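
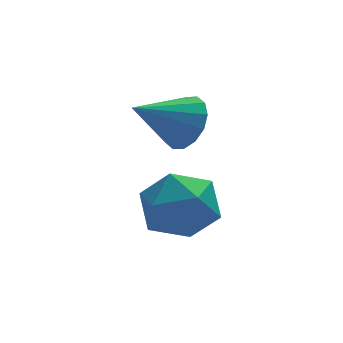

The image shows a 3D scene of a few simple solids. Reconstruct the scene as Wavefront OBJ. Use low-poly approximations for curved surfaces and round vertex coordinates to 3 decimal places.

v 1.836 1.619 1.817
v 2.533 1.04 1.001
v 0.727 -0 2.019
v 1.424 -0.579 1.203
v 1.877 -0.294 2.299
v 2.563 0.707 2.174
v 0.697 0.333 0.846
v 1.383 1.334 0.721
v 1.83 0.245 0.401
v 2.559 -0.142 1.299
v 0.701 1.182 1.721
v 1.43 0.795 2.619
v 2.48 2.985 3.117
v 2.923 3.326 3.897
v 0.92 2.755 4.103
v 2.725 3.725 3.677
v 2.461 3.926 3.307
v 2.202 3.875 2.886
v 2.018 3.585 2.526
v 1.957 3.135 2.325
v 2.037 2.644 2.336
v 2.235 2.245 2.556
v 2.499 2.045 2.927
v 2.758 2.096 3.348
v 2.942 2.386 3.707
v 3.003 2.836 3.908
f 1 12 6
f 1 6 2
f 1 2 8
f 1 8 11
f 1 11 12
f 2 6 10
f 6 12 5
f 12 11 3
f 11 8 7
f 8 2 9
f 4 10 5
f 4 5 3
f 4 3 7
f 4 7 9
f 4 9 10
f 5 10 6
f 3 5 12
f 7 3 11
f 9 7 8
f 10 9 2
f 14 13 16
f 14 16 15
f 16 13 17
f 16 17 15
f 17 13 18
f 17 18 15
f 18 13 19
f 18 19 15
f 19 13 20
f 19 20 15
f 20 13 21
f 20 21 15
f 21 13 22
f 21 22 15
f 22 13 23
f 22 23 15
f 23 13 24
f 23 24 15
f 24 13 25
f 24 25 15
f 25 13 26
f 25 26 15
f 26 13 14
f 26 14 15



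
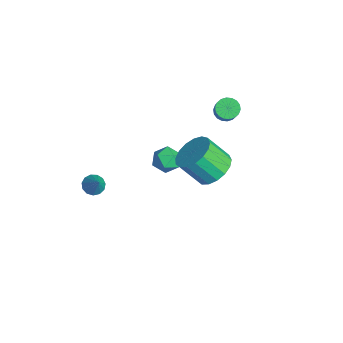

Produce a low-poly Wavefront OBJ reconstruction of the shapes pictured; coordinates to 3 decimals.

v 0.922 -0.57 3.308
v 1.265 -0.01 2.854
v 1.415 -1.49 2.546
v 1.758 -0.93 2.092
v 2.022 -1.058 2.835
v 1.717 -0.489 3.306
v 0.963 -1.011 2.094
v 0.658 -0.442 2.565
v 1.291 -0.282 2.103
v 1.945 -0.311 2.561
v 0.735 -1.189 2.839
v 1.389 -1.218 3.297
v -2.092 3.394 2.101
v -1.705 3.835 1.872
v -0.38 3.487 3.451
v -0.768 3.046 3.679
v -1.871 3.981 2.044
v -0.546 3.633 3.623
v -2.081 4.011 2.227
v -0.756 3.663 3.806
v -2.294 3.919 2.385
v -0.969 3.571 3.964
v -2.466 3.723 2.487
v -1.141 3.375 4.065
v -2.565 3.462 2.512
v -1.24 3.113 4.091
v -2.57 3.187 2.456
v -1.245 2.839 4.034
v -2.48 2.953 2.329
v -1.155 2.605 3.908
v -2.314 2.807 2.157
v -0.989 2.459 3.736
v -2.104 2.777 1.974
v -0.779 2.429 3.553
v -1.891 2.869 1.816
v -0.566 2.521 3.395
v -1.719 3.065 1.715
v -0.394 2.717 3.293
v -1.62 3.327 1.689
v -0.295 2.978 3.268
v -1.615 3.601 1.746
v -0.29 3.253 3.324
v 3.068 1.099 3.118
v 3.963 0.546 2.992
v 3.547 -0.413 4.256
v 2.652 0.141 4.382
v 4.093 0.915 3.315
v 3.677 -0.044 4.579
v 3.988 1.326 3.592
v 3.573 0.368 4.857
v 3.672 1.686 3.761
v 3.257 0.727 5.026
v 3.218 1.911 3.783
v 2.803 0.952 5.047
v 2.729 1.95 3.652
v 2.314 0.992 4.916
v 2.318 1.794 3.399
v 1.903 0.836 4.663
v 2.079 1.479 3.081
v 1.664 0.521 4.345
v 2.066 1.077 2.772
v 1.651 0.119 4.036
v 2.282 0.68 2.542
v 1.867 -0.278 3.806
v 2.679 0.379 2.444
v 2.264 -0.579 3.708
v 3.164 0.243 2.5
v 2.749 -0.715 3.765
v 3.628 0.303 2.698
v 3.212 -0.655 3.962
v -2.083 -3.589 -2.101
v -1.792 -3.108 -2.362
v -1.277 -3.511 -1.059
v -2.052 -2.974 -2.172
v -2.322 -3.035 -1.958
v -2.516 -3.273 -1.79
v -2.572 -3.61 -1.721
v -2.474 -3.941 -1.773
v -2.251 -4.161 -1.928
v -1.975 -4.199 -2.139
v -1.733 -4.043 -2.338
v -1.602 -3.744 -2.461
v -1.624 -3.395 -2.47
f 1 12 6
f 1 6 2
f 1 2 8
f 1 8 11
f 1 11 12
f 2 6 10
f 6 12 5
f 12 11 3
f 11 8 7
f 8 2 9
f 4 10 5
f 4 5 3
f 4 3 7
f 4 7 9
f 4 9 10
f 5 10 6
f 3 5 12
f 7 3 11
f 9 7 8
f 10 9 2
f 14 13 17
f 14 17 15
f 15 17 18
f 15 18 16
f 17 13 19
f 17 19 18
f 18 19 20
f 18 20 16
f 19 13 21
f 19 21 20
f 20 21 22
f 20 22 16
f 21 13 23
f 21 23 22
f 22 23 24
f 22 24 16
f 23 13 25
f 23 25 24
f 24 25 26
f 24 26 16
f 25 13 27
f 25 27 26
f 26 27 28
f 26 28 16
f 27 13 29
f 27 29 28
f 28 29 30
f 28 30 16
f 29 13 31
f 29 31 30
f 30 31 32
f 30 32 16
f 31 13 33
f 31 33 32
f 32 33 34
f 32 34 16
f 33 13 35
f 33 35 34
f 34 35 36
f 34 36 16
f 35 13 37
f 35 37 36
f 36 37 38
f 36 38 16
f 37 13 39
f 37 39 38
f 38 39 40
f 38 40 16
f 39 13 41
f 39 41 40
f 40 41 42
f 40 42 16
f 41 13 14
f 41 14 42
f 42 14 15
f 42 15 16
f 44 43 47
f 44 47 45
f 45 47 48
f 45 48 46
f 47 43 49
f 47 49 48
f 48 49 50
f 48 50 46
f 49 43 51
f 49 51 50
f 50 51 52
f 50 52 46
f 51 43 53
f 51 53 52
f 52 53 54
f 52 54 46
f 53 43 55
f 53 55 54
f 54 55 56
f 54 56 46
f 55 43 57
f 55 57 56
f 56 57 58
f 56 58 46
f 57 43 59
f 57 59 58
f 58 59 60
f 58 60 46
f 59 43 61
f 59 61 60
f 60 61 62
f 60 62 46
f 61 43 63
f 61 63 62
f 62 63 64
f 62 64 46
f 63 43 65
f 63 65 64
f 64 65 66
f 64 66 46
f 65 43 67
f 65 67 66
f 66 67 68
f 66 68 46
f 67 43 69
f 67 69 68
f 68 69 70
f 68 70 46
f 69 43 44
f 69 44 70
f 70 44 45
f 70 45 46
f 72 71 74
f 72 74 73
f 74 71 75
f 74 75 73
f 75 71 76
f 75 76 73
f 76 71 77
f 76 77 73
f 77 71 78
f 77 78 73
f 78 71 79
f 78 79 73
f 79 71 80
f 79 80 73
f 80 71 81
f 80 81 73
f 81 71 82
f 81 82 73
f 82 71 83
f 82 83 73
f 83 71 72
f 83 72 73



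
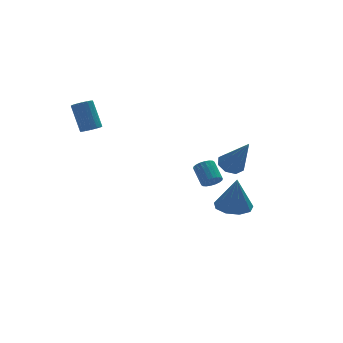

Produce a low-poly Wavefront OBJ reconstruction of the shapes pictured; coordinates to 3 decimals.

v 2.308 2.734 -2.575
v 2.677 2.496 -2.243
v 2.721 3.468 -1.594
v 2.352 3.706 -1.925
v 2.817 2.603 -2.413
v 2.861 3.575 -1.763
v 2.857 2.736 -2.615
v 2.901 3.708 -1.965
v 2.788 2.868 -2.808
v 2.832 3.84 -2.159
v 2.624 2.974 -2.956
v 2.668 3.946 -2.306
v 2.397 3.033 -3.028
v 2.441 4.005 -2.378
v 2.153 3.032 -3.01
v 2.197 4.004 -2.361
v 1.939 2.972 -2.906
v 1.983 3.944 -2.257
v 1.799 2.865 -2.737
v 1.843 3.837 -2.087
v 1.759 2.732 -2.535
v 1.803 3.704 -1.885
v 1.828 2.6 -2.341
v 1.872 3.572 -1.692
v 1.992 2.494 -2.194
v 2.036 3.466 -1.544
v 2.219 2.435 -2.122
v 2.263 3.407 -1.472
v 2.463 2.436 -2.139
v 2.507 3.408 -1.49
v -3.895 2.827 2.567
v -3.581 2.489 2.826
v -3.63 3.415 4.093
v -3.945 3.753 3.833
v -3.427 2.636 2.725
v -3.476 3.562 3.992
v -3.366 2.821 2.592
v -3.415 3.747 3.859
v -3.41 3.007 2.454
v -3.459 3.933 3.721
v -3.55 3.158 2.338
v -3.599 4.084 3.605
v -3.758 3.243 2.268
v -3.808 4.169 3.535
v -3.994 3.246 2.257
v -4.043 4.172 3.524
v -4.21 3.165 2.307
v -4.259 4.091 3.574
v -4.364 3.018 2.408
v -4.413 3.944 3.675
v -4.425 2.833 2.541
v -4.474 3.759 3.808
v -4.381 2.647 2.679
v -4.43 3.573 3.946
v -4.241 2.496 2.795
v -4.29 3.422 4.062
v -4.032 2.411 2.865
v -4.082 3.337 4.132
v -3.797 2.408 2.876
v -3.846 3.334 4.143
v 0.641 -2.614 -0.802
v 1.095 -1.837 -0.814
v 0.779 -2.666 0.922
v 0.492 -1.727 -0.763
v -0.042 -2.032 -0.73
v -0.256 -2.61 -0.73
v -0.05 -3.189 -0.764
v 0.479 -3.499 -0.816
v 1.084 -3.395 -0.861
v 1.482 -2.925 -0.878
v 1.486 -2.31 -0.86
v 1.369 -0.959 0.892
v 1.802 -1.371 0.567
v 1.691 -2.041 2.688
v 2.039 -0.957 0.774
v 1.884 -0.544 1.051
v 1.428 -0.374 1.234
v 0.937 -0.548 1.218
v 0.7 -0.962 1.011
v 0.855 -1.375 0.734
v 1.311 -1.544 0.551
f 2 1 5
f 2 5 3
f 3 5 6
f 3 6 4
f 5 1 7
f 5 7 6
f 6 7 8
f 6 8 4
f 7 1 9
f 7 9 8
f 8 9 10
f 8 10 4
f 9 1 11
f 9 11 10
f 10 11 12
f 10 12 4
f 11 1 13
f 11 13 12
f 12 13 14
f 12 14 4
f 13 1 15
f 13 15 14
f 14 15 16
f 14 16 4
f 15 1 17
f 15 17 16
f 16 17 18
f 16 18 4
f 17 1 19
f 17 19 18
f 18 19 20
f 18 20 4
f 19 1 21
f 19 21 20
f 20 21 22
f 20 22 4
f 21 1 23
f 21 23 22
f 22 23 24
f 22 24 4
f 23 1 25
f 23 25 24
f 24 25 26
f 24 26 4
f 25 1 27
f 25 27 26
f 26 27 28
f 26 28 4
f 27 1 29
f 27 29 28
f 28 29 30
f 28 30 4
f 29 1 2
f 29 2 30
f 30 2 3
f 30 3 4
f 32 31 35
f 32 35 33
f 33 35 36
f 33 36 34
f 35 31 37
f 35 37 36
f 36 37 38
f 36 38 34
f 37 31 39
f 37 39 38
f 38 39 40
f 38 40 34
f 39 31 41
f 39 41 40
f 40 41 42
f 40 42 34
f 41 31 43
f 41 43 42
f 42 43 44
f 42 44 34
f 43 31 45
f 43 45 44
f 44 45 46
f 44 46 34
f 45 31 47
f 45 47 46
f 46 47 48
f 46 48 34
f 47 31 49
f 47 49 48
f 48 49 50
f 48 50 34
f 49 31 51
f 49 51 50
f 50 51 52
f 50 52 34
f 51 31 53
f 51 53 52
f 52 53 54
f 52 54 34
f 53 31 55
f 53 55 54
f 54 55 56
f 54 56 34
f 55 31 57
f 55 57 56
f 56 57 58
f 56 58 34
f 57 31 59
f 57 59 58
f 58 59 60
f 58 60 34
f 59 31 32
f 59 32 60
f 60 32 33
f 60 33 34
f 62 61 64
f 62 64 63
f 64 61 65
f 64 65 63
f 65 61 66
f 65 66 63
f 66 61 67
f 66 67 63
f 67 61 68
f 67 68 63
f 68 61 69
f 68 69 63
f 69 61 70
f 69 70 63
f 70 61 71
f 70 71 63
f 71 61 62
f 71 62 63
f 73 72 75
f 73 75 74
f 75 72 76
f 75 76 74
f 76 72 77
f 76 77 74
f 77 72 78
f 77 78 74
f 78 72 79
f 78 79 74
f 79 72 80
f 79 80 74
f 80 72 81
f 80 81 74
f 81 72 73
f 81 73 74



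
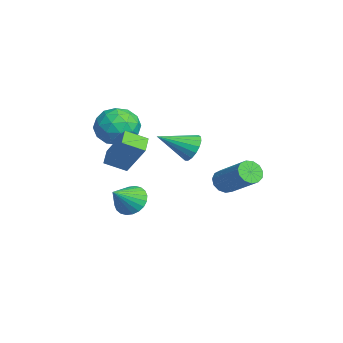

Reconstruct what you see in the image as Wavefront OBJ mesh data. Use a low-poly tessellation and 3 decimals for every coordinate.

v -3.245 -2.725 -2.171
v -2.588 -2.718 -2.71
v -2.495 -3.595 -1.269
v -2.516 -2.457 -2.518
v -2.556 -2.237 -2.273
v -2.701 -2.092 -2.012
v -2.928 -2.042 -1.776
v -3.204 -2.097 -1.6
v -3.486 -2.248 -1.51
v -3.731 -2.471 -1.522
v -3.902 -2.732 -1.632
v -3.973 -2.993 -1.824
v -3.933 -3.213 -2.069
v -3.789 -3.359 -2.33
v -3.561 -3.408 -2.566
v -3.286 -3.353 -2.742
v -3.004 -3.203 -2.832
v -2.759 -2.98 -2.82
v -4.029 -2.32 2.586
v -3.115 -2.645 2.059
v -4.885 -3.775 2.001
v -3.971 -4.1 1.474
v -4.003 -4.106 2.577
v -3.474 -3.207 2.939
v -4.526 -3.213 1.121
v -3.997 -2.314 1.483
v -3.422 -3.197 1.153
v -3.099 -3.749 2.053
v -4.901 -2.671 2.007
v -4.578 -3.223 2.907
v -3.497 -2.355 2.374
v -4.503 -4.065 1.686
v -4.522 -4.069 2.335
v -3.985 -4.26 2.025
v -3.708 -2.685 2.891
v -3.171 -2.876 2.581
v -3.693 -3.735 2.886
v -4.829 -3.544 1.479
v -4.292 -3.735 1.169
v -4.015 -2.16 2.035
v -3.478 -2.351 1.725
v -4.307 -2.685 1.174
v -3.14 -2.871 1.532
v -3.643 -3.726 1.188
v -3.969 -3.204 0.98
v -3.659 -2.676 1.193
v -2.951 -3.195 2.061
v -3.453 -4.05 1.717
v -3.472 -4.054 2.365
v -3.162 -3.525 2.578
v -3.131 -3.519 1.528
v -4.547 -2.37 2.343
v -5.049 -3.225 1.999
v -4.838 -2.895 1.482
v -4.528 -2.366 1.695
v -4.357 -2.694 2.872
v -4.86 -3.549 2.528
v -4.341 -3.744 2.867
v -4.031 -3.216 3.08
v -4.869 -2.901 2.532
v -0.46 -0.437 2.026
v -0.075 -0.132 2.58
v -0.4 -1.943 2.814
v -0.413 -0.093 2.68
v -0.761 -0.133 2.63
v -1.04 -0.243 2.442
v -1.187 -0.397 2.159
v -1.167 -0.56 1.845
v -0.985 -0.695 1.573
v -0.683 -0.772 1.405
v -0.329 -0.771 1.379
v -0.006 -0.694 1.501
v 0.213 -0.558 1.744
v 0.278 -0.395 2.051
v 0.174 -0.241 2.353
v 1.262 -3.379 1.617
v 1.202 -4.326 2.09
v 0.468 -3.16 1.954
v 0.407 -4.107 2.426
v 2.053 -2.713 3.054
v 1.992 -3.66 3.526
v 1.258 -2.494 3.39
v 1.198 -3.441 3.863
v -0.558 0.948 -0.056
v -0.152 0.921 -0.537
v 1.223 1.765 0.575
v 0.818 1.792 1.056
v -0.32 1.232 -0.566
v 1.055 2.076 0.547
v -0.564 1.453 -0.432
v 0.812 2.297 0.68
v -0.805 1.514 -0.18
v 0.57 2.358 0.933
v -0.968 1.395 0.112
v 0.407 2.239 1.225
v -1.001 1.134 0.351
v 0.374 1.978 1.463
v -0.893 0.814 0.46
v 0.482 1.658 1.572
v -0.678 0.536 0.405
v 0.697 1.381 1.518
v -0.426 0.39 0.204
v 0.95 1.234 1.317
v -0.215 0.42 -0.08
v 1.161 1.264 1.033
v -0.113 0.618 -0.356
v 1.263 1.462 0.756
f 2 1 4
f 2 4 3
f 4 1 5
f 4 5 3
f 5 1 6
f 5 6 3
f 6 1 7
f 6 7 3
f 7 1 8
f 7 8 3
f 8 1 9
f 8 9 3
f 9 1 10
f 9 10 3
f 10 1 11
f 10 11 3
f 11 1 12
f 11 12 3
f 12 1 13
f 12 13 3
f 13 1 14
f 13 14 3
f 14 1 15
f 14 15 3
f 15 1 16
f 15 16 3
f 16 1 17
f 16 17 3
f 17 1 18
f 17 18 3
f 18 1 2
f 18 2 3
f 19 56 35
f 56 30 59
f 35 59 24
f 56 59 35
f 19 35 31
f 35 24 36
f 31 36 20
f 35 36 31
f 19 31 40
f 31 20 41
f 40 41 26
f 31 41 40
f 19 40 52
f 40 26 55
f 52 55 29
f 40 55 52
f 19 52 56
f 52 29 60
f 56 60 30
f 52 60 56
f 20 36 47
f 36 24 50
f 47 50 28
f 36 50 47
f 24 59 37
f 59 30 58
f 37 58 23
f 59 58 37
f 30 60 57
f 60 29 53
f 57 53 21
f 60 53 57
f 29 55 54
f 55 26 42
f 54 42 25
f 55 42 54
f 26 41 46
f 41 20 43
f 46 43 27
f 41 43 46
f 22 48 34
f 48 28 49
f 34 49 23
f 48 49 34
f 22 34 32
f 34 23 33
f 32 33 21
f 34 33 32
f 22 32 39
f 32 21 38
f 39 38 25
f 32 38 39
f 22 39 44
f 39 25 45
f 44 45 27
f 39 45 44
f 22 44 48
f 44 27 51
f 48 51 28
f 44 51 48
f 23 49 37
f 49 28 50
f 37 50 24
f 49 50 37
f 21 33 57
f 33 23 58
f 57 58 30
f 33 58 57
f 25 38 54
f 38 21 53
f 54 53 29
f 38 53 54
f 27 45 46
f 45 25 42
f 46 42 26
f 45 42 46
f 28 51 47
f 51 27 43
f 47 43 20
f 51 43 47
f 62 61 64
f 62 64 63
f 64 61 65
f 64 65 63
f 65 61 66
f 65 66 63
f 66 61 67
f 66 67 63
f 67 61 68
f 67 68 63
f 68 61 69
f 68 69 63
f 69 61 70
f 69 70 63
f 70 61 71
f 70 71 63
f 71 61 72
f 71 72 63
f 72 61 73
f 72 73 63
f 73 61 74
f 73 74 63
f 74 61 75
f 74 75 63
f 75 61 62
f 75 62 63
f 77 79 76
f 80 77 76
f 76 79 78
f 78 80 76
f 77 83 79
f 81 77 80
f 81 83 77
f 79 83 78
f 82 80 78
f 78 83 82
f 82 81 80
f 83 81 82
f 85 84 88
f 85 88 86
f 86 88 89
f 86 89 87
f 88 84 90
f 88 90 89
f 89 90 91
f 89 91 87
f 90 84 92
f 90 92 91
f 91 92 93
f 91 93 87
f 92 84 94
f 92 94 93
f 93 94 95
f 93 95 87
f 94 84 96
f 94 96 95
f 95 96 97
f 95 97 87
f 96 84 98
f 96 98 97
f 97 98 99
f 97 99 87
f 98 84 100
f 98 100 99
f 99 100 101
f 99 101 87
f 100 84 102
f 100 102 101
f 101 102 103
f 101 103 87
f 102 84 104
f 102 104 103
f 103 104 105
f 103 105 87
f 104 84 106
f 104 106 105
f 105 106 107
f 105 107 87
f 106 84 85
f 106 85 107
f 107 85 86
f 107 86 87



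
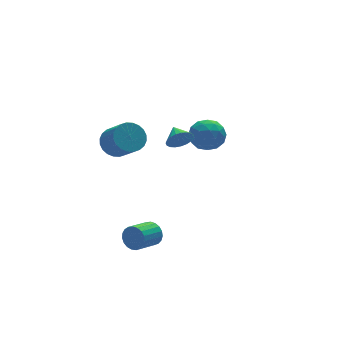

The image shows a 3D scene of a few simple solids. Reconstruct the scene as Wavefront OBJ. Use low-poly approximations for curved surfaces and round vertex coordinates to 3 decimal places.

v -2.624 -3.308 -2.368
v -2.289 -3.569 -1.762
v -3.542 -4.114 -1.306
v -3.876 -3.852 -1.912
v -2.378 -3.289 -1.67
v -3.631 -3.834 -1.214
v -2.509 -3.012 -1.699
v -3.761 -3.557 -1.243
v -2.659 -2.786 -1.844
v -3.912 -3.331 -1.388
v -2.804 -2.651 -2.079
v -4.057 -3.195 -1.623
v -2.917 -2.629 -2.365
v -4.17 -3.173 -1.909
v -2.98 -2.724 -2.65
v -4.233 -3.268 -2.194
v -2.981 -2.92 -2.887
v -4.234 -3.465 -2.431
v -2.92 -3.184 -3.034
v -4.173 -3.728 -2.579
v -2.808 -3.468 -3.066
v -4.061 -4.013 -2.61
v -2.664 -3.725 -2.978
v -3.917 -4.27 -2.522
v -2.513 -3.91 -2.783
v -3.766 -4.455 -2.327
v -2.381 -3.991 -2.517
v -3.634 -4.535 -2.061
v -2.291 -3.953 -2.225
v -3.544 -4.498 -1.769
v -2.259 -3.804 -1.958
v -3.512 -4.349 -1.502
v 0.255 -0.746 2.3
v 0.738 -0.574 1.713
v 0.345 0.226 2.66
v 0.449 -0.5 1.586
v 0.126 -0.469 1.583
v -0.175 -0.485 1.704
v -0.401 -0.547 1.928
v -0.514 -0.643 2.216
v -0.494 -0.757 2.519
v -0.345 -0.869 2.784
v -0.092 -0.96 2.966
v 0.221 -1.013 3.032
v 0.54 -1.021 2.972
v 0.809 -0.981 2.796
v 0.983 -0.9 2.534
v 1.03 -0.793 2.232
v 0.944 -0.677 1.941
v 3.193 3.296 -1.109
v 3.924 3.544 -0.319
v 3.176 1.596 -0.561
v 3.907 1.844 0.229
v 2.875 2.232 0.29
v 2.886 3.283 -0.049
v 4.214 1.857 -0.831
v 4.225 2.908 -1.17
v 4.555 2.655 -0.148
v 3.727 2.886 0.545
v 3.373 2.254 -1.425
v 2.545 2.485 -0.732
v 3.56 3.569 -0.762
v 3.54 1.571 -0.118
v 2.934 1.799 -0.082
v 3.363 1.945 0.383
v 2.949 3.416 -0.603
v 3.379 3.561 -0.139
v 2.763 2.79 0.219
v 3.721 1.579 -0.741
v 4.151 1.724 -0.277
v 3.737 3.195 -1.263
v 4.166 3.341 -0.798
v 4.337 2.35 -1.099
v 4.36 3.192 -0.197
v 4.351 2.193 0.125
v 4.531 2.201 -0.498
v 4.537 2.818 -0.697
v 3.874 3.328 0.21
v 3.864 2.329 0.533
v 3.258 2.557 0.568
v 3.264 3.175 0.369
v 4.245 2.806 0.311
v 3.236 2.811 -1.413
v 3.226 1.812 -1.09
v 3.836 1.965 -1.249
v 3.842 2.583 -1.448
v 2.749 2.947 -1.005
v 2.74 1.948 -0.683
v 2.563 2.322 -0.183
v 2.569 2.939 -0.382
v 2.855 2.334 -1.191
v -2.222 1.82 1.242
v -1.275 1.848 1.089
v -1.051 0.567 2.245
v -1.998 0.54 2.398
v -1.311 2.094 1.368
v -1.087 0.814 2.525
v -1.485 2.299 1.629
v -1.262 1.018 2.786
v -1.772 2.431 1.83
v -1.548 1.15 2.987
v -2.128 2.47 1.942
v -1.904 1.189 3.099
v -2.497 2.41 1.947
v -2.273 1.129 3.104
v -2.825 2.26 1.845
v -2.601 0.98 3.002
v -3.061 2.043 1.651
v -2.837 0.763 2.808
v -3.169 1.793 1.395
v -2.945 0.512 2.551
v -3.133 1.546 1.115
v -2.909 0.266 2.272
v -2.958 1.342 0.854
v -2.735 0.061 2.011
v -2.672 1.21 0.653
v -2.448 -0.071 1.81
v -2.316 1.171 0.541
v -2.092 -0.11 1.698
v -1.947 1.231 0.536
v -1.723 -0.05 1.693
v -1.619 1.38 0.638
v -1.395 0.1 1.795
v -1.383 1.597 0.832
v -1.159 0.317 1.989
f 2 1 5
f 2 5 3
f 3 5 6
f 3 6 4
f 5 1 7
f 5 7 6
f 6 7 8
f 6 8 4
f 7 1 9
f 7 9 8
f 8 9 10
f 8 10 4
f 9 1 11
f 9 11 10
f 10 11 12
f 10 12 4
f 11 1 13
f 11 13 12
f 12 13 14
f 12 14 4
f 13 1 15
f 13 15 14
f 14 15 16
f 14 16 4
f 15 1 17
f 15 17 16
f 16 17 18
f 16 18 4
f 17 1 19
f 17 19 18
f 18 19 20
f 18 20 4
f 19 1 21
f 19 21 20
f 20 21 22
f 20 22 4
f 21 1 23
f 21 23 22
f 22 23 24
f 22 24 4
f 23 1 25
f 23 25 24
f 24 25 26
f 24 26 4
f 25 1 27
f 25 27 26
f 26 27 28
f 26 28 4
f 27 1 29
f 27 29 28
f 28 29 30
f 28 30 4
f 29 1 31
f 29 31 30
f 30 31 32
f 30 32 4
f 31 1 2
f 31 2 32
f 32 2 3
f 32 3 4
f 34 33 36
f 34 36 35
f 36 33 37
f 36 37 35
f 37 33 38
f 37 38 35
f 38 33 39
f 38 39 35
f 39 33 40
f 39 40 35
f 40 33 41
f 40 41 35
f 41 33 42
f 41 42 35
f 42 33 43
f 42 43 35
f 43 33 44
f 43 44 35
f 44 33 45
f 44 45 35
f 45 33 46
f 45 46 35
f 46 33 47
f 46 47 35
f 47 33 48
f 47 48 35
f 48 33 49
f 48 49 35
f 49 33 34
f 49 34 35
f 50 87 66
f 87 61 90
f 66 90 55
f 87 90 66
f 50 66 62
f 66 55 67
f 62 67 51
f 66 67 62
f 50 62 71
f 62 51 72
f 71 72 57
f 62 72 71
f 50 71 83
f 71 57 86
f 83 86 60
f 71 86 83
f 50 83 87
f 83 60 91
f 87 91 61
f 83 91 87
f 51 67 78
f 67 55 81
f 78 81 59
f 67 81 78
f 55 90 68
f 90 61 89
f 68 89 54
f 90 89 68
f 61 91 88
f 91 60 84
f 88 84 52
f 91 84 88
f 60 86 85
f 86 57 73
f 85 73 56
f 86 73 85
f 57 72 77
f 72 51 74
f 77 74 58
f 72 74 77
f 53 79 65
f 79 59 80
f 65 80 54
f 79 80 65
f 53 65 63
f 65 54 64
f 63 64 52
f 65 64 63
f 53 63 70
f 63 52 69
f 70 69 56
f 63 69 70
f 53 70 75
f 70 56 76
f 75 76 58
f 70 76 75
f 53 75 79
f 75 58 82
f 79 82 59
f 75 82 79
f 54 80 68
f 80 59 81
f 68 81 55
f 80 81 68
f 52 64 88
f 64 54 89
f 88 89 61
f 64 89 88
f 56 69 85
f 69 52 84
f 85 84 60
f 69 84 85
f 58 76 77
f 76 56 73
f 77 73 57
f 76 73 77
f 59 82 78
f 82 58 74
f 78 74 51
f 82 74 78
f 93 92 96
f 93 96 94
f 94 96 97
f 94 97 95
f 96 92 98
f 96 98 97
f 97 98 99
f 97 99 95
f 98 92 100
f 98 100 99
f 99 100 101
f 99 101 95
f 100 92 102
f 100 102 101
f 101 102 103
f 101 103 95
f 102 92 104
f 102 104 103
f 103 104 105
f 103 105 95
f 104 92 106
f 104 106 105
f 105 106 107
f 105 107 95
f 106 92 108
f 106 108 107
f 107 108 109
f 107 109 95
f 108 92 110
f 108 110 109
f 109 110 111
f 109 111 95
f 110 92 112
f 110 112 111
f 111 112 113
f 111 113 95
f 112 92 114
f 112 114 113
f 113 114 115
f 113 115 95
f 114 92 116
f 114 116 115
f 115 116 117
f 115 117 95
f 116 92 118
f 116 118 117
f 117 118 119
f 117 119 95
f 118 92 120
f 118 120 119
f 119 120 121
f 119 121 95
f 120 92 122
f 120 122 121
f 121 122 123
f 121 123 95
f 122 92 124
f 122 124 123
f 123 124 125
f 123 125 95
f 124 92 93
f 124 93 125
f 125 93 94
f 125 94 95



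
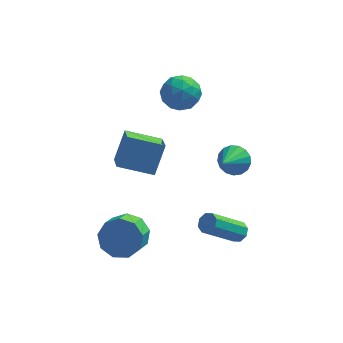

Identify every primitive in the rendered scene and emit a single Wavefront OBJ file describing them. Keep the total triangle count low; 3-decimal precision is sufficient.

v 1.555 2.484 -1.908
v 1.9 1.944 -2.42
v 1.025 1.296 -1.012
v 2.182 2.018 -2.157
v 2.32 2.198 -1.836
v 2.283 2.443 -1.533
v 2.079 2.698 -1.315
v 1.755 2.904 -1.233
v 1.385 3.014 -1.306
v 1.054 3.003 -1.517
v 0.838 2.872 -1.817
v 0.786 2.653 -2.139
v 0.91 2.395 -2.407
v 1.182 2.158 -2.561
v 1.539 1.995 -2.566
v 1.802 -1.369 -3.339
v 2.026 -1.054 -2.962
v 0.642 -1.816 -1.504
v 0.418 -2.131 -1.881
v 1.715 -0.867 -3.16
v 0.331 -1.629 -1.701
v 1.454 -0.974 -3.463
v 0.071 -1.736 -2.004
v 1.398 -1.313 -3.693
v 0.014 -2.075 -2.235
v 1.578 -1.684 -3.716
v 0.194 -2.446 -2.258
v 1.889 -1.871 -3.519
v 0.505 -2.633 -2.06
v 2.149 -1.764 -3.216
v 0.766 -2.526 -1.757
v 2.206 -1.425 -2.985
v 0.822 -2.187 -1.527
v -3.142 -1.078 -3.941
v -2.14 -1.123 -3.629
v -2.397 -2.127 -2.948
v -3.398 -2.082 -3.259
v -2.52 -0.717 -3.175
v -2.777 -1.721 -2.494
v -3.191 -0.48 -3.079
v -3.448 -1.484 -2.398
v -3.839 -0.523 -3.386
v -4.096 -1.527 -2.705
v -4.161 -0.825 -3.953
v -4.418 -1.829 -3.271
v -4.005 -1.246 -4.514
v -4.262 -2.25 -3.833
v -3.446 -1.588 -4.807
v -3.703 -2.592 -4.126
v -2.744 -1.691 -4.694
v -3.001 -2.695 -4.013
v -2.228 -1.508 -4.229
v -2.485 -2.512 -3.548
v -1.39 4.738 1.778
v -0.579 4.638 1.186
v -1.281 3.162 2.194
v -0.47 3.062 1.602
v -0.413 3.612 2.446
v -0.481 4.586 2.189
v -1.379 3.214 1.191
v -1.447 4.188 0.934
v -0.572 3.696 0.823
v 0.025 3.942 1.599
v -1.885 3.858 1.781
v -1.288 4.104 2.557
v -0.994 4.826 1.445
v -0.866 2.974 1.935
v -0.833 3.297 2.431
v -0.356 3.238 2.083
v -0.936 4.796 2.035
v -0.46 4.737 1.687
v -0.362 4.134 2.428
v -1.4 3.063 1.693
v -0.924 3.004 1.345
v -1.504 4.562 1.297
v -1.027 4.503 0.949
v -1.498 3.666 0.952
v -0.513 4.214 0.884
v -0.449 3.287 1.129
v -0.984 3.377 0.887
v -1.023 3.949 0.736
v -0.162 4.358 1.34
v -0.098 3.432 1.585
v -0.065 3.756 2.081
v -0.105 4.328 1.93
v -0.158 3.805 1.127
v -1.762 4.368 1.795
v -1.698 3.442 2.04
v -1.755 3.472 1.45
v -1.795 4.044 1.299
v -1.411 4.513 2.251
v -1.347 3.586 2.496
v -0.837 3.851 2.644
v -0.876 4.423 2.493
v -1.702 3.995 2.253
v -3.897 2.019 -1.574
v -3.703 0.828 -0.904
v -3.441 2.862 -0.206
v -3.246 1.671 0.463
v -2.194 1.989 -2.123
v -1.999 0.798 -1.454
v -1.737 2.832 -0.756
v -1.543 1.641 -0.086
f 2 1 4
f 2 4 3
f 4 1 5
f 4 5 3
f 5 1 6
f 5 6 3
f 6 1 7
f 6 7 3
f 7 1 8
f 7 8 3
f 8 1 9
f 8 9 3
f 9 1 10
f 9 10 3
f 10 1 11
f 10 11 3
f 11 1 12
f 11 12 3
f 12 1 13
f 12 13 3
f 13 1 14
f 13 14 3
f 14 1 15
f 14 15 3
f 15 1 2
f 15 2 3
f 17 16 20
f 17 20 18
f 18 20 21
f 18 21 19
f 20 16 22
f 20 22 21
f 21 22 23
f 21 23 19
f 22 16 24
f 22 24 23
f 23 24 25
f 23 25 19
f 24 16 26
f 24 26 25
f 25 26 27
f 25 27 19
f 26 16 28
f 26 28 27
f 27 28 29
f 27 29 19
f 28 16 30
f 28 30 29
f 29 30 31
f 29 31 19
f 30 16 32
f 30 32 31
f 31 32 33
f 31 33 19
f 32 16 17
f 32 17 33
f 33 17 18
f 33 18 19
f 35 34 38
f 35 38 36
f 36 38 39
f 36 39 37
f 38 34 40
f 38 40 39
f 39 40 41
f 39 41 37
f 40 34 42
f 40 42 41
f 41 42 43
f 41 43 37
f 42 34 44
f 42 44 43
f 43 44 45
f 43 45 37
f 44 34 46
f 44 46 45
f 45 46 47
f 45 47 37
f 46 34 48
f 46 48 47
f 47 48 49
f 47 49 37
f 48 34 50
f 48 50 49
f 49 50 51
f 49 51 37
f 50 34 52
f 50 52 51
f 51 52 53
f 51 53 37
f 52 34 35
f 52 35 53
f 53 35 36
f 53 36 37
f 54 91 70
f 91 65 94
f 70 94 59
f 91 94 70
f 54 70 66
f 70 59 71
f 66 71 55
f 70 71 66
f 54 66 75
f 66 55 76
f 75 76 61
f 66 76 75
f 54 75 87
f 75 61 90
f 87 90 64
f 75 90 87
f 54 87 91
f 87 64 95
f 91 95 65
f 87 95 91
f 55 71 82
f 71 59 85
f 82 85 63
f 71 85 82
f 59 94 72
f 94 65 93
f 72 93 58
f 94 93 72
f 65 95 92
f 95 64 88
f 92 88 56
f 95 88 92
f 64 90 89
f 90 61 77
f 89 77 60
f 90 77 89
f 61 76 81
f 76 55 78
f 81 78 62
f 76 78 81
f 57 83 69
f 83 63 84
f 69 84 58
f 83 84 69
f 57 69 67
f 69 58 68
f 67 68 56
f 69 68 67
f 57 67 74
f 67 56 73
f 74 73 60
f 67 73 74
f 57 74 79
f 74 60 80
f 79 80 62
f 74 80 79
f 57 79 83
f 79 62 86
f 83 86 63
f 79 86 83
f 58 84 72
f 84 63 85
f 72 85 59
f 84 85 72
f 56 68 92
f 68 58 93
f 92 93 65
f 68 93 92
f 60 73 89
f 73 56 88
f 89 88 64
f 73 88 89
f 62 80 81
f 80 60 77
f 81 77 61
f 80 77 81
f 63 86 82
f 86 62 78
f 82 78 55
f 86 78 82
f 97 99 96
f 100 97 96
f 96 99 98
f 98 100 96
f 97 103 99
f 101 97 100
f 101 103 97
f 99 103 98
f 102 100 98
f 98 103 102
f 102 101 100
f 103 101 102



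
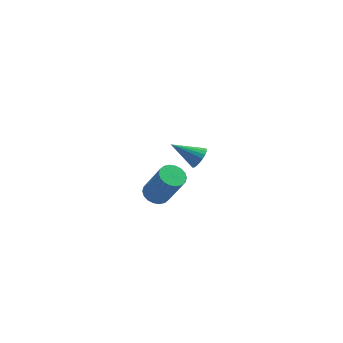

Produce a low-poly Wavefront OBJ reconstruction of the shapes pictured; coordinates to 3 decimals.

v -2.39 1.167 1.779
v -2.125 1.147 2.203
v -3.45 1.113 2.441
v -2.151 1.352 2.178
v -2.219 1.525 2.084
v -2.316 1.636 1.937
v -2.426 1.666 1.763
v -2.53 1.609 1.592
v -2.609 1.476 1.453
v -2.651 1.29 1.371
v -2.648 1.082 1.359
v -2.6 0.89 1.42
v -2.516 0.745 1.543
v -2.41 0.673 1.707
v -2.301 0.686 1.884
v -2.207 0.783 2.042
v -2.145 0.946 2.155
v -3.159 -3.388 3.11
v -2.793 -3.042 3.033
v -2.135 -3.445 4.354
v -2.501 -3.792 4.43
v -2.95 -2.925 3.147
v -2.292 -3.328 4.468
v -3.149 -2.899 3.254
v -2.491 -3.303 4.575
v -3.35 -2.971 3.332
v -2.691 -3.374 4.653
v -3.513 -3.125 3.366
v -2.854 -3.528 4.687
v -3.606 -3.332 3.35
v -2.947 -3.735 4.67
v -3.61 -3.549 3.285
v -2.952 -3.952 4.606
v -3.525 -3.735 3.186
v -2.867 -4.138 4.507
v -3.368 -3.852 3.072
v -2.71 -4.255 4.393
v -3.169 -3.877 2.965
v -2.511 -4.281 4.286
v -2.969 -3.806 2.887
v -2.31 -4.209 4.208
v -2.806 -3.652 2.853
v -2.147 -4.055 4.174
v -2.713 -3.445 2.87
v -2.054 -3.848 4.19
v -2.708 -3.228 2.934
v -2.05 -3.631 4.255
f 2 1 4
f 2 4 3
f 4 1 5
f 4 5 3
f 5 1 6
f 5 6 3
f 6 1 7
f 6 7 3
f 7 1 8
f 7 8 3
f 8 1 9
f 8 9 3
f 9 1 10
f 9 10 3
f 10 1 11
f 10 11 3
f 11 1 12
f 11 12 3
f 12 1 13
f 12 13 3
f 13 1 14
f 13 14 3
f 14 1 15
f 14 15 3
f 15 1 16
f 15 16 3
f 16 1 17
f 16 17 3
f 17 1 2
f 17 2 3
f 19 18 22
f 19 22 20
f 20 22 23
f 20 23 21
f 22 18 24
f 22 24 23
f 23 24 25
f 23 25 21
f 24 18 26
f 24 26 25
f 25 26 27
f 25 27 21
f 26 18 28
f 26 28 27
f 27 28 29
f 27 29 21
f 28 18 30
f 28 30 29
f 29 30 31
f 29 31 21
f 30 18 32
f 30 32 31
f 31 32 33
f 31 33 21
f 32 18 34
f 32 34 33
f 33 34 35
f 33 35 21
f 34 18 36
f 34 36 35
f 35 36 37
f 35 37 21
f 36 18 38
f 36 38 37
f 37 38 39
f 37 39 21
f 38 18 40
f 38 40 39
f 39 40 41
f 39 41 21
f 40 18 42
f 40 42 41
f 41 42 43
f 41 43 21
f 42 18 44
f 42 44 43
f 43 44 45
f 43 45 21
f 44 18 46
f 44 46 45
f 45 46 47
f 45 47 21
f 46 18 19
f 46 19 47
f 47 19 20
f 47 20 21



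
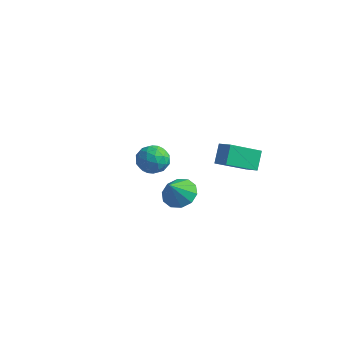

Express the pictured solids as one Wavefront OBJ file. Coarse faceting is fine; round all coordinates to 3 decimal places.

v -3.345 4.328 -3.326
v -2.556 3.809 -3.002
v -4.164 2.951 -3.538
v -3.375 2.432 -3.214
v -3.892 3.004 -2.579
v -3.386 3.855 -2.448
v -3.334 2.905 -4.092
v -2.828 3.756 -3.961
v -2.549 2.929 -3.475
v -2.894 2.99 -2.54
v -3.826 3.77 -4
v -4.171 3.831 -3.065
v -2.879 4.189 -3.146
v -3.841 2.571 -3.394
v -4.145 2.907 -3.021
v -3.681 2.602 -2.83
v -3.366 4.217 -2.82
v -2.902 3.911 -2.629
v -3.688 3.438 -2.38
v -3.818 2.849 -3.911
v -3.354 2.543 -3.72
v -3.039 4.158 -3.71
v -2.575 3.853 -3.519
v -3.032 3.322 -4.16
v -2.411 3.367 -3.233
v -2.892 2.558 -3.357
v -2.868 2.836 -3.874
v -2.571 3.336 -3.797
v -2.613 3.403 -2.683
v -3.095 2.594 -2.808
v -3.399 2.93 -2.434
v -3.101 3.43 -2.357
v -2.609 2.886 -2.961
v -3.625 4.166 -3.732
v -4.107 3.357 -3.857
v -3.619 3.33 -4.183
v -3.321 3.83 -4.106
v -3.828 4.202 -3.183
v -4.309 3.393 -3.307
v -4.149 3.424 -2.743
v -3.852 3.924 -2.666
v -4.111 3.874 -3.579
v 2.739 1.029 0.622
v 2.428 1.761 1.56
v 3.463 2.667 -0.416
v 3.151 3.399 0.522
v 3.569 0.901 0.998
v 3.257 1.633 1.936
v 4.292 2.539 -0.04
v 3.981 3.271 0.898
v 2.043 -0.858 -0.91
v 2.548 -0.193 -0.436
v 2.077 -1.682 0.21
v 1.972 -0.088 -0.341
v 1.423 -0.277 -0.463
v 1.111 -0.688 -0.755
v 1.154 -1.164 -1.107
v 1.537 -1.523 -1.383
v 2.114 -1.628 -1.478
v 2.663 -1.439 -1.356
v 2.975 -1.028 -1.064
v 2.931 -0.552 -0.712
f 1 38 17
f 38 12 41
f 17 41 6
f 38 41 17
f 1 17 13
f 17 6 18
f 13 18 2
f 17 18 13
f 1 13 22
f 13 2 23
f 22 23 8
f 13 23 22
f 1 22 34
f 22 8 37
f 34 37 11
f 22 37 34
f 1 34 38
f 34 11 42
f 38 42 12
f 34 42 38
f 2 18 29
f 18 6 32
f 29 32 10
f 18 32 29
f 6 41 19
f 41 12 40
f 19 40 5
f 41 40 19
f 12 42 39
f 42 11 35
f 39 35 3
f 42 35 39
f 11 37 36
f 37 8 24
f 36 24 7
f 37 24 36
f 8 23 28
f 23 2 25
f 28 25 9
f 23 25 28
f 4 30 16
f 30 10 31
f 16 31 5
f 30 31 16
f 4 16 14
f 16 5 15
f 14 15 3
f 16 15 14
f 4 14 21
f 14 3 20
f 21 20 7
f 14 20 21
f 4 21 26
f 21 7 27
f 26 27 9
f 21 27 26
f 4 26 30
f 26 9 33
f 30 33 10
f 26 33 30
f 5 31 19
f 31 10 32
f 19 32 6
f 31 32 19
f 3 15 39
f 15 5 40
f 39 40 12
f 15 40 39
f 7 20 36
f 20 3 35
f 36 35 11
f 20 35 36
f 9 27 28
f 27 7 24
f 28 24 8
f 27 24 28
f 10 33 29
f 33 9 25
f 29 25 2
f 33 25 29
f 44 46 43
f 47 44 43
f 43 46 45
f 45 47 43
f 44 50 46
f 48 44 47
f 48 50 44
f 46 50 45
f 49 47 45
f 45 50 49
f 49 48 47
f 50 48 49
f 52 51 54
f 52 54 53
f 54 51 55
f 54 55 53
f 55 51 56
f 55 56 53
f 56 51 57
f 56 57 53
f 57 51 58
f 57 58 53
f 58 51 59
f 58 59 53
f 59 51 60
f 59 60 53
f 60 51 61
f 60 61 53
f 61 51 62
f 61 62 53
f 62 51 52
f 62 52 53



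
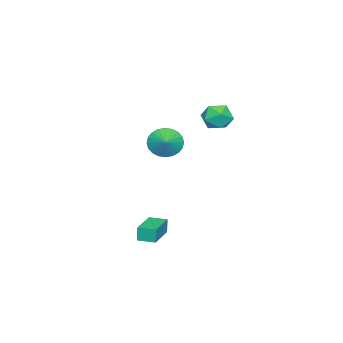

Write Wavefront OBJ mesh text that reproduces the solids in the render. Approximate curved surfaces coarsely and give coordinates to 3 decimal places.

v 0.576 0.665 3.821
v 1.234 0.252 4.304
v 0.106 -0.652 3.336
v 0.764 -1.065 3.819
v 0.068 -0.657 4.25
v 0.358 0.157 4.55
v 0.982 -0.557 3.09
v 1.272 0.257 3.39
v 1.485 -0.503 3.852
v 0.92 -0.565 4.569
v 0.42 0.165 3.071
v -0.145 0.103 3.788
v 2.844 -2.949 -3.823
v 2.754 -2.965 -2.978
v 2.698 -1.99 -3.821
v 2.608 -2.006 -2.976
v 4.652 -2.674 -3.624
v 4.562 -2.69 -2.779
v 4.506 -1.715 -3.622
v 4.416 -1.731 -2.777
v -0.653 -3.73 0.749
v -0.13 -3.862 -0.045
v 0.153 -3.31 1.211
v -0.272 -3.521 -0.107
v -0.472 -3.212 -0.039
v -0.7 -2.982 0.15
v -0.92 -2.865 0.429
v -1.1 -2.88 0.757
v -1.212 -3.025 1.084
v -1.239 -3.277 1.36
v -1.176 -3.597 1.543
v -1.035 -3.939 1.605
v -0.835 -4.248 1.537
v -0.607 -4.478 1.349
v -0.387 -4.595 1.069
v -0.207 -4.58 0.741
v -0.095 -4.435 0.414
v -0.068 -4.183 0.138
f 1 12 6
f 1 6 2
f 1 2 8
f 1 8 11
f 1 11 12
f 2 6 10
f 6 12 5
f 12 11 3
f 11 8 7
f 8 2 9
f 4 10 5
f 4 5 3
f 4 3 7
f 4 7 9
f 4 9 10
f 5 10 6
f 3 5 12
f 7 3 11
f 9 7 8
f 10 9 2
f 14 16 13
f 17 14 13
f 13 16 15
f 15 17 13
f 14 20 16
f 18 14 17
f 18 20 14
f 16 20 15
f 19 17 15
f 15 20 19
f 19 18 17
f 20 18 19
f 22 21 24
f 22 24 23
f 24 21 25
f 24 25 23
f 25 21 26
f 25 26 23
f 26 21 27
f 26 27 23
f 27 21 28
f 27 28 23
f 28 21 29
f 28 29 23
f 29 21 30
f 29 30 23
f 30 21 31
f 30 31 23
f 31 21 32
f 31 32 23
f 32 21 33
f 32 33 23
f 33 21 34
f 33 34 23
f 34 21 35
f 34 35 23
f 35 21 36
f 35 36 23
f 36 21 37
f 36 37 23
f 37 21 38
f 37 38 23
f 38 21 22
f 38 22 23



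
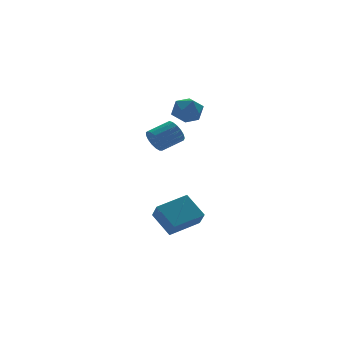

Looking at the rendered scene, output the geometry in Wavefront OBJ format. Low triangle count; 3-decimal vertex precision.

v -0.219 -2.168 2.092
v -0.024 -1.873 1.5
v 1.154 -1.737 1.955
v 0.959 -2.032 2.548
v -0.125 -1.619 1.685
v 1.053 -1.483 2.14
v -0.248 -1.491 1.964
v 0.93 -1.355 2.419
v -0.364 -1.518 2.272
v 0.814 -1.381 2.727
v -0.446 -1.694 2.539
v 0.731 -1.557 2.994
v -0.477 -1.978 2.703
v 0.701 -1.842 3.159
v -0.449 -2.306 2.728
v 0.729 -2.17 3.183
v -0.368 -2.603 2.607
v 0.81 -2.466 3.062
v -0.252 -2.8 2.369
v 0.925 -2.663 2.824
v -0.13 -2.852 2.066
v 1.048 -2.715 2.522
v -0.027 -2.748 1.77
v 1.15 -2.611 2.225
v 0.031 -2.51 1.548
v 1.209 -2.374 2.003
v 0.032 -2.195 1.45
v 1.21 -2.058 1.905
v 0.56 -2.159 -4.27
v 0.469 -2.912 -3.419
v 0.15 -1.01 -3.297
v 0.059 -1.763 -2.447
v 2.281 -1.897 -3.853
v 2.19 -2.65 -3.003
v 1.871 -0.748 -2.881
v 1.78 -1.501 -2.03
v 2.16 0.662 3.115
v 2.739 0.345 3.702
v 2.081 -0.625 2.498
v 2.66 -0.942 3.085
v 1.848 -0.714 3.346
v 1.896 0.082 3.726
v 2.924 -0.362 2.474
v 2.972 0.434 2.854
v 3.211 -0.287 3.305
v 2.546 -0.505 3.844
v 2.274 0.225 2.356
v 1.609 0.007 2.895
f 2 1 5
f 2 5 3
f 3 5 6
f 3 6 4
f 5 1 7
f 5 7 6
f 6 7 8
f 6 8 4
f 7 1 9
f 7 9 8
f 8 9 10
f 8 10 4
f 9 1 11
f 9 11 10
f 10 11 12
f 10 12 4
f 11 1 13
f 11 13 12
f 12 13 14
f 12 14 4
f 13 1 15
f 13 15 14
f 14 15 16
f 14 16 4
f 15 1 17
f 15 17 16
f 16 17 18
f 16 18 4
f 17 1 19
f 17 19 18
f 18 19 20
f 18 20 4
f 19 1 21
f 19 21 20
f 20 21 22
f 20 22 4
f 21 1 23
f 21 23 22
f 22 23 24
f 22 24 4
f 23 1 25
f 23 25 24
f 24 25 26
f 24 26 4
f 25 1 27
f 25 27 26
f 26 27 28
f 26 28 4
f 27 1 2
f 27 2 28
f 28 2 3
f 28 3 4
f 30 32 29
f 33 30 29
f 29 32 31
f 31 33 29
f 30 36 32
f 34 30 33
f 34 36 30
f 32 36 31
f 35 33 31
f 31 36 35
f 35 34 33
f 36 34 35
f 37 48 42
f 37 42 38
f 37 38 44
f 37 44 47
f 37 47 48
f 38 42 46
f 42 48 41
f 48 47 39
f 47 44 43
f 44 38 45
f 40 46 41
f 40 41 39
f 40 39 43
f 40 43 45
f 40 45 46
f 41 46 42
f 39 41 48
f 43 39 47
f 45 43 44
f 46 45 38



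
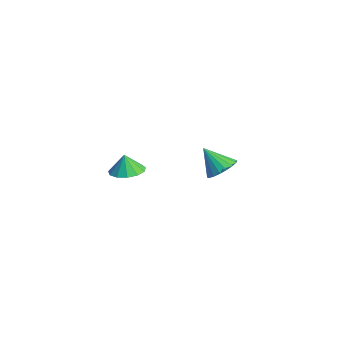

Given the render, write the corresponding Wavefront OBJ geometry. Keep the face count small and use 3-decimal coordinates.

v -3.327 3.529 -4.08
v -2.641 3.835 -3.498
v -4.093 2.771 -2.78
v -2.925 4.149 -3.482
v -3.288 4.339 -3.585
v -3.659 4.369 -3.786
v -3.964 4.233 -4.045
v -4.143 3.958 -4.312
v -4.16 3.597 -4.532
v -4.012 3.223 -4.663
v -3.728 2.91 -4.678
v -3.365 2.72 -4.576
v -2.994 2.69 -4.375
v -2.689 2.826 -4.115
v -2.511 3.101 -3.849
v -2.494 3.462 -3.629
v 0.947 -3.043 -0.27
v 1.818 -2.808 -0.154
v 0.833 -3.137 0.77
v 1.548 -2.372 -0.143
v 1.088 -2.149 -0.173
v 0.582 -2.21 -0.234
v 0.192 -2.535 -0.306
v 0.042 -3.021 -0.366
v 0.179 -3.514 -0.396
v 0.559 -3.858 -0.386
v 1.063 -3.943 -0.339
v 1.529 -3.742 -0.27
v 1.811 -3.319 -0.201
f 2 1 4
f 2 4 3
f 4 1 5
f 4 5 3
f 5 1 6
f 5 6 3
f 6 1 7
f 6 7 3
f 7 1 8
f 7 8 3
f 8 1 9
f 8 9 3
f 9 1 10
f 9 10 3
f 10 1 11
f 10 11 3
f 11 1 12
f 11 12 3
f 12 1 13
f 12 13 3
f 13 1 14
f 13 14 3
f 14 1 15
f 14 15 3
f 15 1 16
f 15 16 3
f 16 1 2
f 16 2 3
f 18 17 20
f 18 20 19
f 20 17 21
f 20 21 19
f 21 17 22
f 21 22 19
f 22 17 23
f 22 23 19
f 23 17 24
f 23 24 19
f 24 17 25
f 24 25 19
f 25 17 26
f 25 26 19
f 26 17 27
f 26 27 19
f 27 17 28
f 27 28 19
f 28 17 29
f 28 29 19
f 29 17 18
f 29 18 19



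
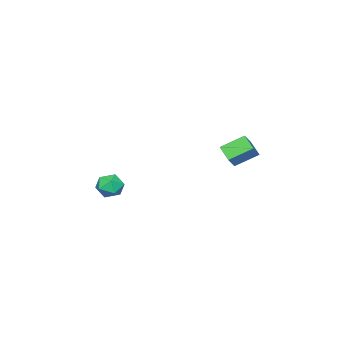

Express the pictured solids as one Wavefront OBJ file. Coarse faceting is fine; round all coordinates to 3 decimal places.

v 0.001 3.543 2.863
v -0.479 2.602 3.432
v -0.955 4.514 3.661
v -1.436 3.574 4.231
v 0.676 3.626 3.569
v 0.195 2.686 4.139
v -0.281 4.598 4.368
v -0.761 3.657 4.937
v 0.794 -3.851 -0.172
v 1.347 -3.426 -0.78
v 1.993 -4.394 0.54
v 2.546 -3.969 -0.068
v 2.056 -3.471 0.538
v 1.314 -3.135 0.098
v 2.026 -4.685 -0.338
v 1.284 -4.349 -0.778
v 2.108 -3.941 -0.882
v 2.127 -3.191 -0.341
v 1.213 -4.629 0.101
v 1.232 -3.879 0.642
f 2 4 1
f 5 2 1
f 1 4 3
f 3 5 1
f 2 8 4
f 6 2 5
f 6 8 2
f 4 8 3
f 7 5 3
f 3 8 7
f 7 6 5
f 8 6 7
f 9 20 14
f 9 14 10
f 9 10 16
f 9 16 19
f 9 19 20
f 10 14 18
f 14 20 13
f 20 19 11
f 19 16 15
f 16 10 17
f 12 18 13
f 12 13 11
f 12 11 15
f 12 15 17
f 12 17 18
f 13 18 14
f 11 13 20
f 15 11 19
f 17 15 16
f 18 17 10



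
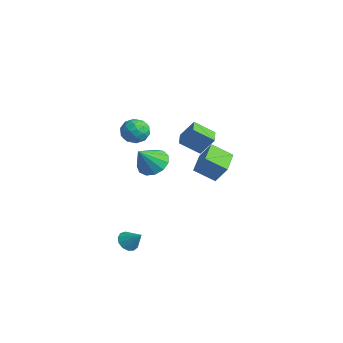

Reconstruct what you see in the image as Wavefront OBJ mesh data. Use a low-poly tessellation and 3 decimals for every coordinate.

v -2.555 -0.919 2.511
v -2.151 -1.149 3.299
v -2.689 -2.351 2.161
v -2.285 -2.581 2.949
v -3.122 -2.212 2.955
v -3.039 -1.327 3.171
v -1.801 -2.173 2.289
v -1.718 -1.288 2.505
v -1.685 -1.924 3.162
v -2.502 -1.948 3.573
v -2.338 -1.552 1.887
v -3.155 -1.576 2.298
v -2.341 -0.908 2.935
v -2.499 -2.592 2.525
v -2.991 -2.375 2.528
v -2.754 -2.51 2.991
v -2.863 -1.013 2.86
v -2.626 -1.148 3.323
v -3.197 -1.772 3.121
v -2.214 -2.352 2.137
v -1.977 -2.487 2.6
v -2.086 -0.99 2.469
v -1.849 -1.125 2.932
v -1.643 -1.728 2.339
v -1.83 -1.499 3.318
v -1.909 -2.341 3.113
v -1.624 -2.101 2.725
v -1.575 -1.581 2.852
v -2.31 -1.513 3.56
v -2.389 -2.355 3.355
v -2.881 -2.138 3.358
v -2.832 -1.617 3.485
v -2.036 -1.969 3.479
v -2.451 -1.145 2.105
v -2.53 -1.987 1.9
v -2.008 -1.883 1.975
v -1.959 -1.362 2.102
v -2.931 -1.159 2.347
v -3.01 -2.001 2.142
v -3.265 -1.919 2.608
v -3.216 -1.399 2.735
v -2.804 -1.531 1.981
v -0.222 -0.036 3.011
v 0.244 0.599 4.108
v 0.302 1.016 2.18
v 0.768 1.651 3.276
v 0.712 -0.571 2.924
v 1.178 0.064 4.02
v 1.236 0.481 2.092
v 1.702 1.116 3.189
v 0.641 -3.698 -4.142
v 1.063 -4.25 -4.289
v 1.479 -3.282 -3.298
v 1.17 -3.957 -4.539
v 1.109 -3.581 -4.664
v 0.9 -3.243 -4.622
v 0.608 -3.049 -4.429
v 0.327 -3.061 -4.144
v 0.146 -3.276 -3.859
v 0.122 -3.624 -3.664
v 0.263 -3.996 -3.621
v 0.524 -4.273 -3.743
v 0.822 -4.368 -3.992
v -4.092 4.701 -2.5
v -4.811 3.614 -1.681
v -3.469 5.16 -1.346
v -4.188 4.073 -0.526
v -2.712 3.567 -2.794
v -3.431 2.48 -1.974
v -2.089 4.026 -1.639
v -2.808 2.939 -0.82
v -2.932 -0.386 -0.395
v -1.903 -0.22 -0.521
v -2.588 -1.494 0.955
v -2.092 0.189 -0.137
v -2.548 0.415 0.164
v -3.126 0.387 0.288
v -3.642 0.113 0.195
v -3.933 -0.319 -0.085
v -3.906 -0.772 -0.464
v -3.57 -1.103 -0.821
v -3.031 -1.207 -1.043
v -2.461 -1.05 -1.059
v -2.04 -0.682 -0.864
f 1 38 17
f 38 12 41
f 17 41 6
f 38 41 17
f 1 17 13
f 17 6 18
f 13 18 2
f 17 18 13
f 1 13 22
f 13 2 23
f 22 23 8
f 13 23 22
f 1 22 34
f 22 8 37
f 34 37 11
f 22 37 34
f 1 34 38
f 34 11 42
f 38 42 12
f 34 42 38
f 2 18 29
f 18 6 32
f 29 32 10
f 18 32 29
f 6 41 19
f 41 12 40
f 19 40 5
f 41 40 19
f 12 42 39
f 42 11 35
f 39 35 3
f 42 35 39
f 11 37 36
f 37 8 24
f 36 24 7
f 37 24 36
f 8 23 28
f 23 2 25
f 28 25 9
f 23 25 28
f 4 30 16
f 30 10 31
f 16 31 5
f 30 31 16
f 4 16 14
f 16 5 15
f 14 15 3
f 16 15 14
f 4 14 21
f 14 3 20
f 21 20 7
f 14 20 21
f 4 21 26
f 21 7 27
f 26 27 9
f 21 27 26
f 4 26 30
f 26 9 33
f 30 33 10
f 26 33 30
f 5 31 19
f 31 10 32
f 19 32 6
f 31 32 19
f 3 15 39
f 15 5 40
f 39 40 12
f 15 40 39
f 7 20 36
f 20 3 35
f 36 35 11
f 20 35 36
f 9 27 28
f 27 7 24
f 28 24 8
f 27 24 28
f 10 33 29
f 33 9 25
f 29 25 2
f 33 25 29
f 44 46 43
f 47 44 43
f 43 46 45
f 45 47 43
f 44 50 46
f 48 44 47
f 48 50 44
f 46 50 45
f 49 47 45
f 45 50 49
f 49 48 47
f 50 48 49
f 52 51 54
f 52 54 53
f 54 51 55
f 54 55 53
f 55 51 56
f 55 56 53
f 56 51 57
f 56 57 53
f 57 51 58
f 57 58 53
f 58 51 59
f 58 59 53
f 59 51 60
f 59 60 53
f 60 51 61
f 60 61 53
f 61 51 62
f 61 62 53
f 62 51 63
f 62 63 53
f 63 51 52
f 63 52 53
f 65 67 64
f 68 65 64
f 64 67 66
f 66 68 64
f 65 71 67
f 69 65 68
f 69 71 65
f 67 71 66
f 70 68 66
f 66 71 70
f 70 69 68
f 71 69 70
f 73 72 75
f 73 75 74
f 75 72 76
f 75 76 74
f 76 72 77
f 76 77 74
f 77 72 78
f 77 78 74
f 78 72 79
f 78 79 74
f 79 72 80
f 79 80 74
f 80 72 81
f 80 81 74
f 81 72 82
f 81 82 74
f 82 72 83
f 82 83 74
f 83 72 84
f 83 84 74
f 84 72 73
f 84 73 74



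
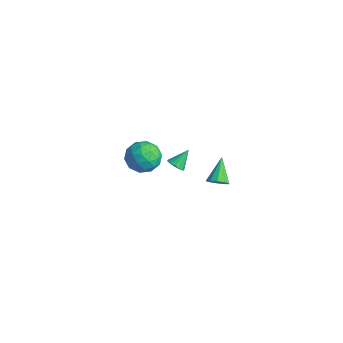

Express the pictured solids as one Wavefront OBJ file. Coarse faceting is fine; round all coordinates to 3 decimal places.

v -3.282 1.763 -3.318
v -2.328 1.568 -2.868
v -3.212 0.232 -4.132
v -2.258 0.037 -3.682
v -3.144 0.05 -3.077
v -3.187 0.996 -2.574
v -2.353 0.804 -4.426
v -2.396 1.75 -3.923
v -1.754 0.975 -3.553
v -2.243 0.509 -2.719
v -3.297 1.291 -4.281
v -3.786 0.825 -3.447
v -2.811 1.8 -3.022
v -2.729 0 -3.978
v -3.249 0.008 -3.623
v -2.689 -0.107 -3.358
v -3.316 1.464 -2.849
v -2.756 1.349 -2.584
v -3.235 0.457 -2.707
v -2.784 0.451 -4.416
v -2.224 0.336 -4.151
v -2.851 1.907 -3.642
v -2.291 1.792 -3.377
v -2.305 1.343 -4.293
v -1.913 1.337 -3.16
v -1.872 0.437 -3.638
v -1.928 0.887 -4.075
v -1.953 1.443 -3.779
v -2.201 1.063 -2.67
v -2.159 0.163 -3.148
v -2.68 0.171 -2.793
v -2.705 0.727 -2.497
v -1.863 0.714 -3.072
v -3.381 1.637 -3.852
v -3.339 0.737 -4.33
v -2.835 1.073 -4.503
v -2.86 1.629 -4.207
v -3.668 1.363 -3.362
v -3.627 0.463 -3.84
v -3.587 0.357 -3.221
v -3.612 0.913 -2.925
v -3.677 1.086 -3.928
v 1.221 0.463 -0.742
v 1.696 0.315 -0.56
v 1.159 1.277 0.082
v 1.75 0.493 -0.732
v 1.682 0.665 -0.907
v 1.509 0.79 -1.044
v 1.27 0.84 -1.111
v 1.019 0.803 -1.094
v 0.815 0.689 -0.996
v 0.704 0.523 -0.84
v 0.711 0.343 -0.662
v 0.835 0.19 -0.501
v 1.048 0.1 -0.396
v 1.3 0.093 -0.37
v 1.534 0.171 -0.429
v 4.395 0.933 0.219
v 4.865 1.306 0.325
v 3.545 1.727 1.181
v 4.668 1.446 0.036
v 4.367 1.39 -0.184
v 4.076 1.159 -0.249
v 3.907 0.841 -0.136
v 3.925 0.559 0.113
v 4.122 0.419 0.402
v 4.423 0.475 0.622
v 4.714 0.706 0.687
v 4.882 1.024 0.574
f 1 38 17
f 38 12 41
f 17 41 6
f 38 41 17
f 1 17 13
f 17 6 18
f 13 18 2
f 17 18 13
f 1 13 22
f 13 2 23
f 22 23 8
f 13 23 22
f 1 22 34
f 22 8 37
f 34 37 11
f 22 37 34
f 1 34 38
f 34 11 42
f 38 42 12
f 34 42 38
f 2 18 29
f 18 6 32
f 29 32 10
f 18 32 29
f 6 41 19
f 41 12 40
f 19 40 5
f 41 40 19
f 12 42 39
f 42 11 35
f 39 35 3
f 42 35 39
f 11 37 36
f 37 8 24
f 36 24 7
f 37 24 36
f 8 23 28
f 23 2 25
f 28 25 9
f 23 25 28
f 4 30 16
f 30 10 31
f 16 31 5
f 30 31 16
f 4 16 14
f 16 5 15
f 14 15 3
f 16 15 14
f 4 14 21
f 14 3 20
f 21 20 7
f 14 20 21
f 4 21 26
f 21 7 27
f 26 27 9
f 21 27 26
f 4 26 30
f 26 9 33
f 30 33 10
f 26 33 30
f 5 31 19
f 31 10 32
f 19 32 6
f 31 32 19
f 3 15 39
f 15 5 40
f 39 40 12
f 15 40 39
f 7 20 36
f 20 3 35
f 36 35 11
f 20 35 36
f 9 27 28
f 27 7 24
f 28 24 8
f 27 24 28
f 10 33 29
f 33 9 25
f 29 25 2
f 33 25 29
f 44 43 46
f 44 46 45
f 46 43 47
f 46 47 45
f 47 43 48
f 47 48 45
f 48 43 49
f 48 49 45
f 49 43 50
f 49 50 45
f 50 43 51
f 50 51 45
f 51 43 52
f 51 52 45
f 52 43 53
f 52 53 45
f 53 43 54
f 53 54 45
f 54 43 55
f 54 55 45
f 55 43 56
f 55 56 45
f 56 43 57
f 56 57 45
f 57 43 44
f 57 44 45
f 59 58 61
f 59 61 60
f 61 58 62
f 61 62 60
f 62 58 63
f 62 63 60
f 63 58 64
f 63 64 60
f 64 58 65
f 64 65 60
f 65 58 66
f 65 66 60
f 66 58 67
f 66 67 60
f 67 58 68
f 67 68 60
f 68 58 69
f 68 69 60
f 69 58 59
f 69 59 60



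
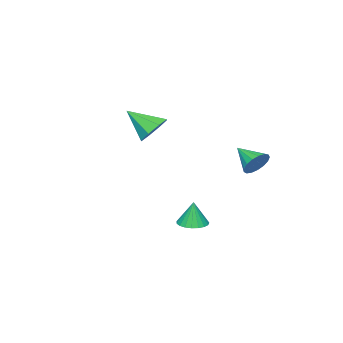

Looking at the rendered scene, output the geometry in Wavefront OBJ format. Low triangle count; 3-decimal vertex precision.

v -1.373 -3.078 0.825
v -1.058 -2.561 1.302
v -1.007 -4.122 1.715
v -1.627 -2.66 1.42
v -2.047 -3.004 1.19
v -2.073 -3.391 0.747
v -1.689 -3.594 0.349
v -1.12 -3.496 0.23
v -0.7 -3.152 0.46
v -0.674 -2.765 0.904
v -1.374 1.764 0.225
v -0.923 1.525 -0.109
v -1.506 0.776 0.755
v -0.787 1.633 0.125
v -0.785 1.771 0.383
v -0.918 1.907 0.604
v -1.156 2.011 0.738
v -1.443 2.058 0.755
v -1.715 2.038 0.65
v -1.909 1.955 0.448
v -1.98 1.829 0.194
v -1.912 1.688 -0.052
v -1.721 1.564 -0.235
v -1.451 1.486 -0.313
v -1.163 1.472 -0.267
v 1.14 0.805 -2.189
v 1.721 0.909 -2.205
v 1.16 0.855 -1.151
v 1.628 1.136 -2.214
v 1.451 1.306 -2.219
v 1.22 1.389 -2.219
v 0.976 1.371 -2.213
v 0.759 1.255 -2.204
v 0.609 1.062 -2.192
v 0.551 0.824 -2.179
v 0.594 0.583 -2.168
v 0.732 0.38 -2.161
v 0.94 0.251 -2.159
v 1.183 0.217 -2.162
v 1.419 0.285 -2.17
v 1.606 0.443 -2.181
v 1.713 0.664 -2.193
f 2 1 4
f 2 4 3
f 4 1 5
f 4 5 3
f 5 1 6
f 5 6 3
f 6 1 7
f 6 7 3
f 7 1 8
f 7 8 3
f 8 1 9
f 8 9 3
f 9 1 10
f 9 10 3
f 10 1 2
f 10 2 3
f 12 11 14
f 12 14 13
f 14 11 15
f 14 15 13
f 15 11 16
f 15 16 13
f 16 11 17
f 16 17 13
f 17 11 18
f 17 18 13
f 18 11 19
f 18 19 13
f 19 11 20
f 19 20 13
f 20 11 21
f 20 21 13
f 21 11 22
f 21 22 13
f 22 11 23
f 22 23 13
f 23 11 24
f 23 24 13
f 24 11 25
f 24 25 13
f 25 11 12
f 25 12 13
f 27 26 29
f 27 29 28
f 29 26 30
f 29 30 28
f 30 26 31
f 30 31 28
f 31 26 32
f 31 32 28
f 32 26 33
f 32 33 28
f 33 26 34
f 33 34 28
f 34 26 35
f 34 35 28
f 35 26 36
f 35 36 28
f 36 26 37
f 36 37 28
f 37 26 38
f 37 38 28
f 38 26 39
f 38 39 28
f 39 26 40
f 39 40 28
f 40 26 41
f 40 41 28
f 41 26 42
f 41 42 28
f 42 26 27
f 42 27 28



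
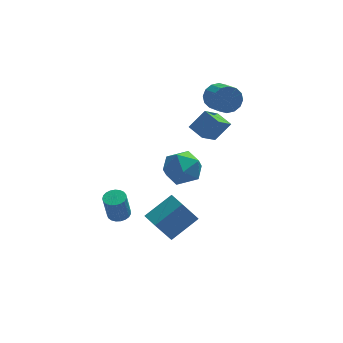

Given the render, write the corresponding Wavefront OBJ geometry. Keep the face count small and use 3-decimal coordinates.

v 1.764 0.72 2.688
v 2.531 0.965 3.537
v 2.494 1.623 1.77
v 3.26 1.868 2.619
v 2.28 0.032 2.421
v 3.046 0.277 3.27
v 3.009 0.935 1.503
v 3.776 1.18 2.352
v -1.391 1.763 -4.063
v -0.847 1.602 -4.004
v -1.066 1.376 -2.599
v -1.609 1.537 -2.657
v -0.834 1.835 -3.964
v -1.052 1.609 -2.559
v -0.917 2.056 -3.942
v -1.136 1.83 -2.537
v -1.082 2.226 -3.94
v -1.301 2 -2.535
v -1.3 2.316 -3.959
v -1.519 2.09 -2.554
v -1.534 2.311 -3.997
v -1.753 2.085 -2.592
v -1.744 2.21 -4.045
v -1.962 1.984 -2.64
v -1.892 2.033 -4.097
v -2.11 1.807 -2.692
v -1.953 1.809 -4.143
v -2.172 1.582 -2.738
v -1.918 1.576 -4.175
v -2.136 1.35 -2.769
v -1.791 1.377 -4.187
v -2.009 1.15 -2.782
v -1.595 1.244 -4.178
v -1.813 1.017 -2.773
v -1.363 1.2 -4.149
v -1.582 0.974 -2.744
v -1.137 1.255 -4.105
v -1.355 1.028 -2.7
v -0.954 1.397 -4.054
v -1.173 1.17 -2.649
v 3.573 3.997 2.263
v 4.162 3.95 1.77
v 4.476 2.916 2.243
v 3.887 2.963 2.737
v 4.309 4.14 2.088
v 4.623 3.106 2.561
v 4.259 4.292 2.453
v 4.573 3.257 2.926
v 4.025 4.365 2.767
v 4.339 3.33 3.24
v 3.67 4.339 2.947
v 3.984 3.305 3.42
v 3.289 4.222 2.943
v 3.603 3.187 3.416
v 2.984 4.044 2.757
v 3.298 3.01 3.23
v 2.837 3.854 2.439
v 3.151 2.82 2.912
v 2.887 3.703 2.074
v 3.201 2.668 2.547
v 3.121 3.63 1.76
v 3.435 2.595 2.233
v 3.476 3.655 1.58
v 3.79 2.621 2.053
v 3.857 3.773 1.584
v 4.171 2.738 2.057
v -0.125 -2.289 -1.619
v 1.175 -1.703 -0.75
v -0.505 -1.397 -1.651
v 0.795 -0.812 -0.781
v 0.645 -2.008 -2.959
v 1.945 -1.423 -2.089
v 0.265 -1.117 -2.99
v 1.565 -0.531 -2.121
v 0.874 1.825 -0.174
v 1.616 2.032 -0.905
v 1.444 0.208 -0.055
v 2.186 0.415 -0.786
v 2.251 0.858 0.177
v 1.899 1.857 0.104
v 1.161 0.383 -1.064
v 0.809 1.382 -1.137
v 1.794 1.141 -1.455
v 2.467 1.435 -0.688
v 0.593 0.805 -0.272
v 1.266 1.099 0.495
f 2 4 1
f 5 2 1
f 1 4 3
f 3 5 1
f 2 8 4
f 6 2 5
f 6 8 2
f 4 8 3
f 7 5 3
f 3 8 7
f 7 6 5
f 8 6 7
f 10 9 13
f 10 13 11
f 11 13 14
f 11 14 12
f 13 9 15
f 13 15 14
f 14 15 16
f 14 16 12
f 15 9 17
f 15 17 16
f 16 17 18
f 16 18 12
f 17 9 19
f 17 19 18
f 18 19 20
f 18 20 12
f 19 9 21
f 19 21 20
f 20 21 22
f 20 22 12
f 21 9 23
f 21 23 22
f 22 23 24
f 22 24 12
f 23 9 25
f 23 25 24
f 24 25 26
f 24 26 12
f 25 9 27
f 25 27 26
f 26 27 28
f 26 28 12
f 27 9 29
f 27 29 28
f 28 29 30
f 28 30 12
f 29 9 31
f 29 31 30
f 30 31 32
f 30 32 12
f 31 9 33
f 31 33 32
f 32 33 34
f 32 34 12
f 33 9 35
f 33 35 34
f 34 35 36
f 34 36 12
f 35 9 37
f 35 37 36
f 36 37 38
f 36 38 12
f 37 9 39
f 37 39 38
f 38 39 40
f 38 40 12
f 39 9 10
f 39 10 40
f 40 10 11
f 40 11 12
f 42 41 45
f 42 45 43
f 43 45 46
f 43 46 44
f 45 41 47
f 45 47 46
f 46 47 48
f 46 48 44
f 47 41 49
f 47 49 48
f 48 49 50
f 48 50 44
f 49 41 51
f 49 51 50
f 50 51 52
f 50 52 44
f 51 41 53
f 51 53 52
f 52 53 54
f 52 54 44
f 53 41 55
f 53 55 54
f 54 55 56
f 54 56 44
f 55 41 57
f 55 57 56
f 56 57 58
f 56 58 44
f 57 41 59
f 57 59 58
f 58 59 60
f 58 60 44
f 59 41 61
f 59 61 60
f 60 61 62
f 60 62 44
f 61 41 63
f 61 63 62
f 62 63 64
f 62 64 44
f 63 41 65
f 63 65 64
f 64 65 66
f 64 66 44
f 65 41 42
f 65 42 66
f 66 42 43
f 66 43 44
f 68 70 67
f 71 68 67
f 67 70 69
f 69 71 67
f 68 74 70
f 72 68 71
f 72 74 68
f 70 74 69
f 73 71 69
f 69 74 73
f 73 72 71
f 74 72 73
f 75 86 80
f 75 80 76
f 75 76 82
f 75 82 85
f 75 85 86
f 76 80 84
f 80 86 79
f 86 85 77
f 85 82 81
f 82 76 83
f 78 84 79
f 78 79 77
f 78 77 81
f 78 81 83
f 78 83 84
f 79 84 80
f 77 79 86
f 81 77 85
f 83 81 82
f 84 83 76



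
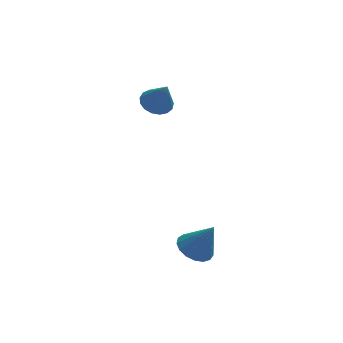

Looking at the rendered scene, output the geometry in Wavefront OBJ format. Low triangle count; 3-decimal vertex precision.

v -1.459 1.668 3.317
v -1.102 1.213 3.021
v -1.101 1.192 4.483
v -0.905 1.451 3.057
v -0.834 1.738 3.153
v -0.907 2.01 3.286
v -1.106 2.203 3.427
v -1.386 2.274 3.542
v -1.683 2.206 3.606
v -1.929 2.015 3.603
v -2.067 1.745 3.535
v -2.066 1.457 3.417
v -1.926 1.218 3.276
v -1.679 1.082 3.144
v -1.382 1.08 3.052
v -0.409 -2.964 -1.109
v 0.08 -3.409 -1.418
v 0.229 -3.136 0.149
v 0.225 -3.093 -1.447
v 0.225 -2.746 -1.4
v 0.079 -2.45 -1.285
v -0.178 -2.271 -1.13
v -0.488 -2.251 -0.97
v -0.78 -2.394 -0.842
v -0.987 -2.668 -0.775
v -1.061 -3.009 -0.784
v -0.986 -3.34 -0.868
v -0.778 -3.585 -1.006
v -0.486 -3.687 -1.169
v -0.176 -3.624 -1.317
f 2 1 4
f 2 4 3
f 4 1 5
f 4 5 3
f 5 1 6
f 5 6 3
f 6 1 7
f 6 7 3
f 7 1 8
f 7 8 3
f 8 1 9
f 8 9 3
f 9 1 10
f 9 10 3
f 10 1 11
f 10 11 3
f 11 1 12
f 11 12 3
f 12 1 13
f 12 13 3
f 13 1 14
f 13 14 3
f 14 1 15
f 14 15 3
f 15 1 2
f 15 2 3
f 17 16 19
f 17 19 18
f 19 16 20
f 19 20 18
f 20 16 21
f 20 21 18
f 21 16 22
f 21 22 18
f 22 16 23
f 22 23 18
f 23 16 24
f 23 24 18
f 24 16 25
f 24 25 18
f 25 16 26
f 25 26 18
f 26 16 27
f 26 27 18
f 27 16 28
f 27 28 18
f 28 16 29
f 28 29 18
f 29 16 30
f 29 30 18
f 30 16 17
f 30 17 18



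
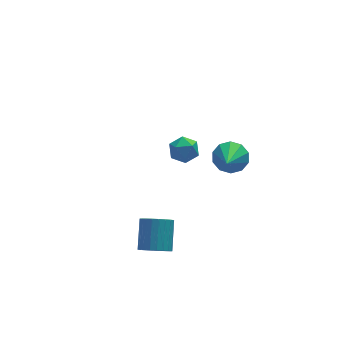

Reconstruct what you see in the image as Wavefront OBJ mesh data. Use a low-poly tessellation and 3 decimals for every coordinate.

v 3.521 3.462 -1.025
v 3.844 2.942 -1.522
v 2.876 2.518 -0.458
v 3.199 1.998 -0.955
v 3.645 2.351 -0.409
v 4.044 2.934 -0.759
v 2.676 2.526 -1.221
v 3.075 3.109 -1.571
v 3.322 2.363 -1.643
v 3.921 2.255 -1.141
v 2.799 3.205 -0.839
v 3.398 3.097 -0.337
v 3.955 -2.103 2.998
v 4.503 -1.928 3.582
v 3.365 -3.337 3.922
v 4.084 -1.658 3.674
v 3.616 -1.559 3.509
v 3.277 -1.667 3.148
v 3.197 -1.942 2.73
v 3.406 -2.278 2.414
v 3.825 -2.548 2.321
v 4.293 -2.648 2.487
v 4.632 -2.54 2.848
v 4.713 -2.265 3.266
v 0.149 -3.415 -1.318
v 0.836 -3.407 -1.618
v 1.258 -2.296 -0.623
v 0.571 -2.305 -0.322
v 0.7 -3.207 -1.783
v 1.121 -2.097 -0.787
v 0.479 -3.04 -1.877
v 0.901 -1.929 -0.881
v 0.208 -2.929 -1.886
v 0.63 -1.818 -0.89
v -0.071 -2.892 -1.808
v 0.35 -1.782 -0.812
v -0.318 -2.935 -1.656
v 0.104 -1.825 -0.66
v -0.493 -3.051 -1.452
v -0.071 -1.941 -0.456
v -0.57 -3.223 -1.228
v -0.148 -2.112 -0.232
v -0.538 -3.424 -1.017
v -0.116 -2.313 -0.022
v -0.401 -3.623 -0.853
v 0.02 -2.513 0.143
v -0.181 -3.791 -0.759
v 0.241 -2.68 0.237
v 0.09 -3.902 -0.75
v 0.512 -2.791 0.246
v 0.37 -3.938 -0.828
v 0.791 -2.828 0.168
v 0.616 -3.895 -0.98
v 1.038 -2.785 0.016
v 0.791 -3.779 -1.184
v 1.213 -2.669 -0.188
v 0.868 -3.608 -1.408
v 1.29 -2.497 -0.412
f 1 12 6
f 1 6 2
f 1 2 8
f 1 8 11
f 1 11 12
f 2 6 10
f 6 12 5
f 12 11 3
f 11 8 7
f 8 2 9
f 4 10 5
f 4 5 3
f 4 3 7
f 4 7 9
f 4 9 10
f 5 10 6
f 3 5 12
f 7 3 11
f 9 7 8
f 10 9 2
f 14 13 16
f 14 16 15
f 16 13 17
f 16 17 15
f 17 13 18
f 17 18 15
f 18 13 19
f 18 19 15
f 19 13 20
f 19 20 15
f 20 13 21
f 20 21 15
f 21 13 22
f 21 22 15
f 22 13 23
f 22 23 15
f 23 13 24
f 23 24 15
f 24 13 14
f 24 14 15
f 26 25 29
f 26 29 27
f 27 29 30
f 27 30 28
f 29 25 31
f 29 31 30
f 30 31 32
f 30 32 28
f 31 25 33
f 31 33 32
f 32 33 34
f 32 34 28
f 33 25 35
f 33 35 34
f 34 35 36
f 34 36 28
f 35 25 37
f 35 37 36
f 36 37 38
f 36 38 28
f 37 25 39
f 37 39 38
f 38 39 40
f 38 40 28
f 39 25 41
f 39 41 40
f 40 41 42
f 40 42 28
f 41 25 43
f 41 43 42
f 42 43 44
f 42 44 28
f 43 25 45
f 43 45 44
f 44 45 46
f 44 46 28
f 45 25 47
f 45 47 46
f 46 47 48
f 46 48 28
f 47 25 49
f 47 49 48
f 48 49 50
f 48 50 28
f 49 25 51
f 49 51 50
f 50 51 52
f 50 52 28
f 51 25 53
f 51 53 52
f 52 53 54
f 52 54 28
f 53 25 55
f 53 55 54
f 54 55 56
f 54 56 28
f 55 25 57
f 55 57 56
f 56 57 58
f 56 58 28
f 57 25 26
f 57 26 58
f 58 26 27
f 58 27 28



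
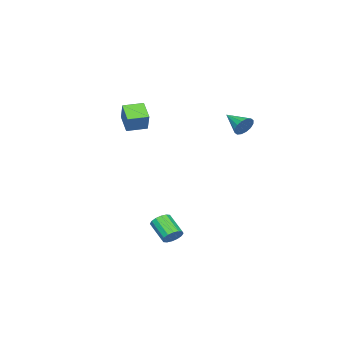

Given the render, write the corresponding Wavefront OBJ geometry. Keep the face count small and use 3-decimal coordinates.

v 1.611 -2.986 2.81
v 1.018 -3.618 3.367
v 2.08 -2.621 3.724
v 1.488 -3.254 4.28
v 2.292 -3.686 2.74
v 1.7 -4.319 3.296
v 2.762 -3.322 3.653
v 2.169 -3.954 4.21
v -0.855 0.549 2.8
v -0.496 0.617 3.237
v -1.185 -0.529 3.24
v -0.751 0.733 3.329
v -1.034 0.8 3.279
v -1.269 0.799 3.101
v -1.393 0.731 2.842
v -1.373 0.614 2.572
v -1.214 0.48 2.362
v -0.959 0.364 2.27
v -0.676 0.298 2.32
v -0.441 0.298 2.498
v -0.316 0.366 2.757
v -0.337 0.483 3.028
v 3.34 -0.693 -2.776
v 3.748 -0.988 -2.906
v 3.327 -1.863 -2.235
v 2.92 -1.567 -2.104
v 3.826 -0.856 -2.685
v 3.405 -1.731 -2.013
v 3.773 -0.68 -2.488
v 3.353 -1.555 -1.817
v 3.605 -0.507 -2.368
v 3.184 -1.382 -1.697
v 3.366 -0.384 -2.358
v 2.945 -1.259 -1.687
v 3.12 -0.344 -2.459
v 2.699 -1.219 -1.788
v 2.933 -0.397 -2.645
v 2.512 -1.272 -1.974
v 2.855 -0.529 -2.867
v 2.434 -1.404 -2.195
v 2.907 -0.705 -3.063
v 2.487 -1.58 -2.392
v 3.076 -0.878 -3.183
v 2.655 -1.753 -2.512
v 3.315 -1.001 -3.193
v 2.894 -1.876 -2.522
v 3.561 -1.041 -3.092
v 3.14 -1.916 -2.421
f 2 4 1
f 5 2 1
f 1 4 3
f 3 5 1
f 2 8 4
f 6 2 5
f 6 8 2
f 4 8 3
f 7 5 3
f 3 8 7
f 7 6 5
f 8 6 7
f 10 9 12
f 10 12 11
f 12 9 13
f 12 13 11
f 13 9 14
f 13 14 11
f 14 9 15
f 14 15 11
f 15 9 16
f 15 16 11
f 16 9 17
f 16 17 11
f 17 9 18
f 17 18 11
f 18 9 19
f 18 19 11
f 19 9 20
f 19 20 11
f 20 9 21
f 20 21 11
f 21 9 22
f 21 22 11
f 22 9 10
f 22 10 11
f 24 23 27
f 24 27 25
f 25 27 28
f 25 28 26
f 27 23 29
f 27 29 28
f 28 29 30
f 28 30 26
f 29 23 31
f 29 31 30
f 30 31 32
f 30 32 26
f 31 23 33
f 31 33 32
f 32 33 34
f 32 34 26
f 33 23 35
f 33 35 34
f 34 35 36
f 34 36 26
f 35 23 37
f 35 37 36
f 36 37 38
f 36 38 26
f 37 23 39
f 37 39 38
f 38 39 40
f 38 40 26
f 39 23 41
f 39 41 40
f 40 41 42
f 40 42 26
f 41 23 43
f 41 43 42
f 42 43 44
f 42 44 26
f 43 23 45
f 43 45 44
f 44 45 46
f 44 46 26
f 45 23 47
f 45 47 46
f 46 47 48
f 46 48 26
f 47 23 24
f 47 24 48
f 48 24 25
f 48 25 26



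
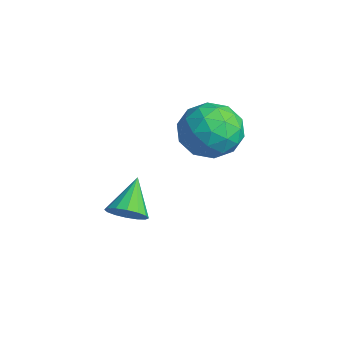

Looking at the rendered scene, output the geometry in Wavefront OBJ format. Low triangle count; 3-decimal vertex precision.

v 3.012 -0.229 1.543
v 3.631 -0.394 0.542
v 1.629 -1.386 0.878
v 2.248 -1.551 -0.123
v 2.644 -2.003 0.902
v 3.499 -1.288 1.313
v 1.761 -0.492 0.107
v 2.616 0.223 0.518
v 2.858 -0.557 -0.345
v 3.404 -1.491 0.147
v 1.856 -0.289 1.273
v 2.402 -1.223 1.765
v 3.443 -0.21 1.101
v 1.817 -1.57 0.319
v 2.049 -1.836 0.922
v 2.413 -1.933 0.334
v 3.365 -0.735 1.554
v 3.729 -0.832 0.966
v 3.148 -1.778 1.178
v 1.531 -0.948 0.454
v 1.895 -1.045 -0.134
v 2.847 0.153 1.086
v 3.211 0.056 0.498
v 2.112 -0.002 0.242
v 3.353 -0.403 -0.009
v 2.54 -1.083 -0.4
v 2.254 -0.46 -0.265
v 2.756 -0.04 -0.023
v 3.673 -0.952 0.28
v 2.86 -1.632 -0.111
v 3.093 -1.898 0.492
v 3.595 -1.477 0.734
v 3.219 -1.047 -0.241
v 2.4 -0.148 1.531
v 1.587 -0.828 1.14
v 1.665 -0.303 0.686
v 2.167 0.118 0.928
v 2.72 -0.697 1.82
v 1.907 -1.377 1.429
v 2.504 -1.74 1.443
v 3.006 -1.32 1.685
v 2.041 -0.733 1.661
v 1.907 -3.62 -3.13
v 2.495 -3.17 -2.958
v 0.993 -2.8 -2.15
v 2.32 -2.997 -3.265
v 2.035 -2.991 -3.536
v 1.716 -3.153 -3.698
v 1.447 -3.441 -3.708
v 1.302 -3.776 -3.563
v 1.319 -4.07 -3.301
v 1.493 -4.243 -2.994
v 1.778 -4.249 -2.723
v 2.097 -4.087 -2.561
v 2.366 -3.799 -2.551
v 2.511 -3.464 -2.696
f 1 38 17
f 38 12 41
f 17 41 6
f 38 41 17
f 1 17 13
f 17 6 18
f 13 18 2
f 17 18 13
f 1 13 22
f 13 2 23
f 22 23 8
f 13 23 22
f 1 22 34
f 22 8 37
f 34 37 11
f 22 37 34
f 1 34 38
f 34 11 42
f 38 42 12
f 34 42 38
f 2 18 29
f 18 6 32
f 29 32 10
f 18 32 29
f 6 41 19
f 41 12 40
f 19 40 5
f 41 40 19
f 12 42 39
f 42 11 35
f 39 35 3
f 42 35 39
f 11 37 36
f 37 8 24
f 36 24 7
f 37 24 36
f 8 23 28
f 23 2 25
f 28 25 9
f 23 25 28
f 4 30 16
f 30 10 31
f 16 31 5
f 30 31 16
f 4 16 14
f 16 5 15
f 14 15 3
f 16 15 14
f 4 14 21
f 14 3 20
f 21 20 7
f 14 20 21
f 4 21 26
f 21 7 27
f 26 27 9
f 21 27 26
f 4 26 30
f 26 9 33
f 30 33 10
f 26 33 30
f 5 31 19
f 31 10 32
f 19 32 6
f 31 32 19
f 3 15 39
f 15 5 40
f 39 40 12
f 15 40 39
f 7 20 36
f 20 3 35
f 36 35 11
f 20 35 36
f 9 27 28
f 27 7 24
f 28 24 8
f 27 24 28
f 10 33 29
f 33 9 25
f 29 25 2
f 33 25 29
f 44 43 46
f 44 46 45
f 46 43 47
f 46 47 45
f 47 43 48
f 47 48 45
f 48 43 49
f 48 49 45
f 49 43 50
f 49 50 45
f 50 43 51
f 50 51 45
f 51 43 52
f 51 52 45
f 52 43 53
f 52 53 45
f 53 43 54
f 53 54 45
f 54 43 55
f 54 55 45
f 55 43 56
f 55 56 45
f 56 43 44
f 56 44 45

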